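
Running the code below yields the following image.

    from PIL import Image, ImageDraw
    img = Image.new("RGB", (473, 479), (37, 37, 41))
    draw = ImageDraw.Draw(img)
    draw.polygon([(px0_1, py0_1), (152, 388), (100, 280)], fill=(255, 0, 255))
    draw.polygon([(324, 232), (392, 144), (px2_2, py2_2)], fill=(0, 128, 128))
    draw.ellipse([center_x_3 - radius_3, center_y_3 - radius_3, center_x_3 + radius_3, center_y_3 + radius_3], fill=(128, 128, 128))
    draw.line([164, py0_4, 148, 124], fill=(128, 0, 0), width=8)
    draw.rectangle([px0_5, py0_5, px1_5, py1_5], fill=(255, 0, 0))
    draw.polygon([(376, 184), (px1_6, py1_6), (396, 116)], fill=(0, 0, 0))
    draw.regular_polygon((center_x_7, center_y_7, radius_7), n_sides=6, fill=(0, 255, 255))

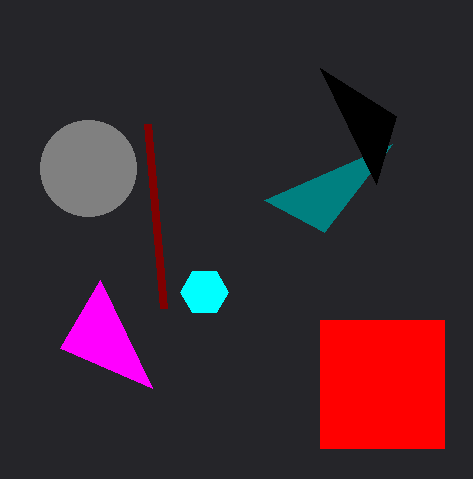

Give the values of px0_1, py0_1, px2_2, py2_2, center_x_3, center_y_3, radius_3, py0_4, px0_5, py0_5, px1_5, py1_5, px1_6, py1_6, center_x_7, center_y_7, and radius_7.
px0_1 = 60; py0_1 = 348; px2_2 = 264; py2_2 = 200; center_x_3 = 88; center_y_3 = 168; radius_3 = 48; py0_4 = 308; px0_5 = 320; py0_5 = 320; px1_5 = 444; py1_5 = 448; px1_6 = 320; py1_6 = 68; center_x_7 = 204; center_y_7 = 292; radius_7 = 24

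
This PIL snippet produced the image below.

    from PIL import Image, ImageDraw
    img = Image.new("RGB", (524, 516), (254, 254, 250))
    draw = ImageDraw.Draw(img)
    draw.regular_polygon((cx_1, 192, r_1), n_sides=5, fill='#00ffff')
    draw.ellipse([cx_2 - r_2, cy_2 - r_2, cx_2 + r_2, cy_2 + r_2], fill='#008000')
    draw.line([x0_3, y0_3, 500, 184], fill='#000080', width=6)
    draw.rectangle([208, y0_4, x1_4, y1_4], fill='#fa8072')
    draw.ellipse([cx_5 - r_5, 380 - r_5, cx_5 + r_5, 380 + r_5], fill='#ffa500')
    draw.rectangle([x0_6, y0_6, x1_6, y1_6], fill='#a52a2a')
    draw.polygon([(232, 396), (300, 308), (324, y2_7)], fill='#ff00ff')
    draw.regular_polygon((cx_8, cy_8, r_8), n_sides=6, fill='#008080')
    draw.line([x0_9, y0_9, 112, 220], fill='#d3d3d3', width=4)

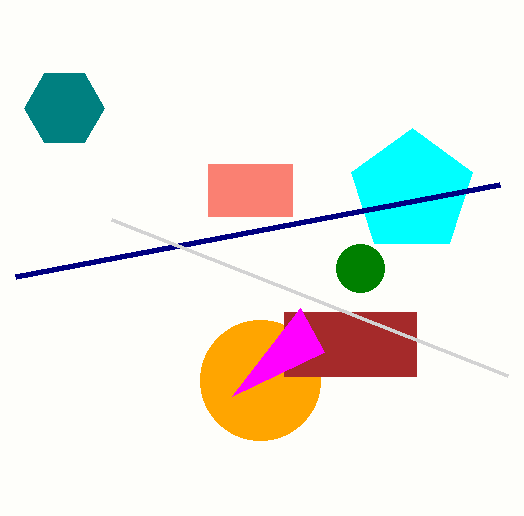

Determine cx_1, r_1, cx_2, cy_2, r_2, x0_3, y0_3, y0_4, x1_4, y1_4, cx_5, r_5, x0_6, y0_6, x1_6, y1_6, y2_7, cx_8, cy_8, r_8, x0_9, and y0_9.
cx_1 = 412; r_1 = 64; cx_2 = 360; cy_2 = 268; r_2 = 24; x0_3 = 16; y0_3 = 276; y0_4 = 164; x1_4 = 292; y1_4 = 216; cx_5 = 260; r_5 = 60; x0_6 = 284; y0_6 = 312; x1_6 = 416; y1_6 = 376; y2_7 = 352; cx_8 = 64; cy_8 = 108; r_8 = 40; x0_9 = 508; y0_9 = 376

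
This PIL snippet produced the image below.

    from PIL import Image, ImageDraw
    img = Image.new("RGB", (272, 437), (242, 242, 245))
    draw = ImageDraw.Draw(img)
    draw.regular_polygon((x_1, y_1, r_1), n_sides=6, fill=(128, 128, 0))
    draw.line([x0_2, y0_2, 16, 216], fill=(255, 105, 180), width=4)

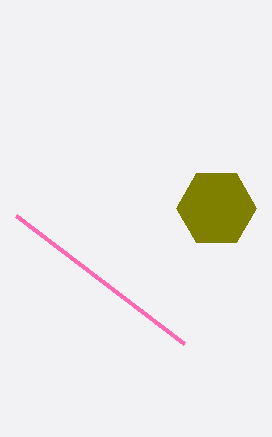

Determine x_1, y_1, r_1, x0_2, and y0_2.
x_1 = 216
y_1 = 208
r_1 = 40
x0_2 = 184
y0_2 = 344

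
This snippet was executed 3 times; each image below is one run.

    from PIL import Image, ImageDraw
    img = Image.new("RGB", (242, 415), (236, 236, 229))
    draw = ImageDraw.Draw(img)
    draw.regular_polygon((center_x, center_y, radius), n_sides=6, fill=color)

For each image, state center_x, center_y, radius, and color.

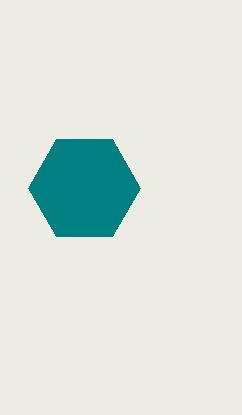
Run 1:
center_x = 84
center_y = 188
radius = 56
color = 'teal'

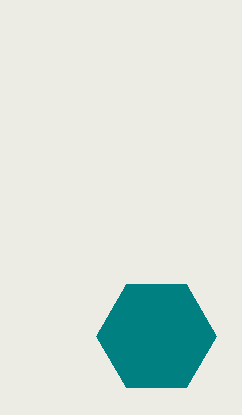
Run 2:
center_x = 156
center_y = 336
radius = 60
color = 'teal'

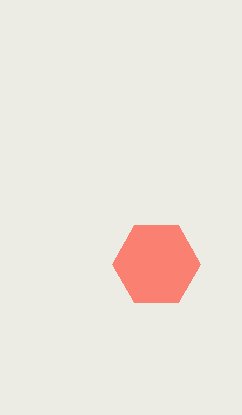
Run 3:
center_x = 156
center_y = 264
radius = 44
color = 'salmon'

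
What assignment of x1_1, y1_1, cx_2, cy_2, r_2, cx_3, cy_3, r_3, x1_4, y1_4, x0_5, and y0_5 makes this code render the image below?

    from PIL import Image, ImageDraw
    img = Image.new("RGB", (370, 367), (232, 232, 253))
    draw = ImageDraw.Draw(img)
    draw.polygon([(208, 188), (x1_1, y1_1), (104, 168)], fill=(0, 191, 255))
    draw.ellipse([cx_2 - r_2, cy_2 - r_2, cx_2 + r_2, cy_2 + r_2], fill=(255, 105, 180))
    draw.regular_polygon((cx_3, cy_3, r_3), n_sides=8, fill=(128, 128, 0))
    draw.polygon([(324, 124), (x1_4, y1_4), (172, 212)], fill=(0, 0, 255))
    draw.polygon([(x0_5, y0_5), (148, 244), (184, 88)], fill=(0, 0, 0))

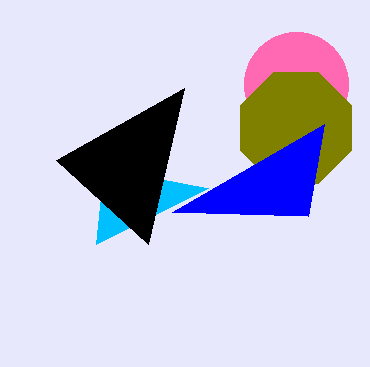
x1_1 = 96, y1_1 = 244, cx_2 = 296, cy_2 = 84, r_2 = 52, cx_3 = 296, cy_3 = 128, r_3 = 60, x1_4 = 308, y1_4 = 216, x0_5 = 56, y0_5 = 160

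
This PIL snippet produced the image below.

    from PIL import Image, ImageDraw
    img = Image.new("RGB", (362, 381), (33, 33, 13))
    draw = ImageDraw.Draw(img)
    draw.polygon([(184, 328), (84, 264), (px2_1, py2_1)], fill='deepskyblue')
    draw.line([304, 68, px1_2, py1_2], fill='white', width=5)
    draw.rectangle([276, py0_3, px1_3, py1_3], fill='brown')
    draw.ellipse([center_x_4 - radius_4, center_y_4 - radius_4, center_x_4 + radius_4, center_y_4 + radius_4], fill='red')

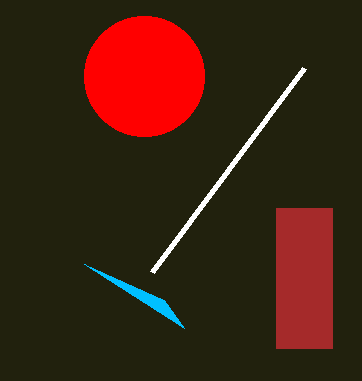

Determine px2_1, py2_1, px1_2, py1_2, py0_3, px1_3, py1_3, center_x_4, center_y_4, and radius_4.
px2_1 = 164; py2_1 = 300; px1_2 = 152; py1_2 = 272; py0_3 = 208; px1_3 = 332; py1_3 = 348; center_x_4 = 144; center_y_4 = 76; radius_4 = 60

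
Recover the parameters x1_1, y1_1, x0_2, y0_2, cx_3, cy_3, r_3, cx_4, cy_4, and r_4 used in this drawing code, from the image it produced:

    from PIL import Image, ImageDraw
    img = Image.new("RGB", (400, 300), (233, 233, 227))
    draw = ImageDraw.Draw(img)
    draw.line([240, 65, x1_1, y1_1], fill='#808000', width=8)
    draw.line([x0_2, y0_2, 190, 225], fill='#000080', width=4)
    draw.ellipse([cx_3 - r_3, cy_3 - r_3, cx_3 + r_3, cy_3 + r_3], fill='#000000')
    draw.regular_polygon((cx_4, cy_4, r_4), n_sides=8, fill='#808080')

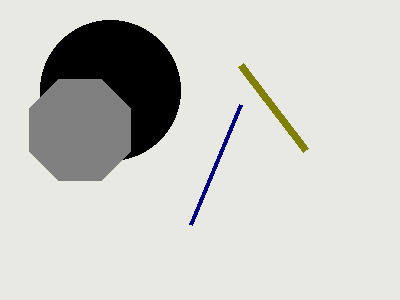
x1_1 = 305
y1_1 = 150
x0_2 = 240
y0_2 = 105
cx_3 = 110
cy_3 = 90
r_3 = 70
cx_4 = 80
cy_4 = 130
r_4 = 55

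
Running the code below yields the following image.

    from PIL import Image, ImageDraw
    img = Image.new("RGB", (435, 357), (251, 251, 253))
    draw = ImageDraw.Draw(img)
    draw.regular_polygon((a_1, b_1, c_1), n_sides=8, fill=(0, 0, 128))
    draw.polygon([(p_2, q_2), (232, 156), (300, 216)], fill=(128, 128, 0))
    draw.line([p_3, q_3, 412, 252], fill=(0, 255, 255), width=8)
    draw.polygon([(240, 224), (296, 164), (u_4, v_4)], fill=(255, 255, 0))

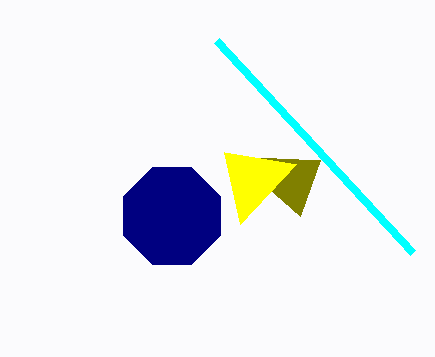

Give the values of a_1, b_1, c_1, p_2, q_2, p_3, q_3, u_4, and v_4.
a_1 = 172
b_1 = 216
c_1 = 52
p_2 = 320
q_2 = 160
p_3 = 216
q_3 = 40
u_4 = 224
v_4 = 152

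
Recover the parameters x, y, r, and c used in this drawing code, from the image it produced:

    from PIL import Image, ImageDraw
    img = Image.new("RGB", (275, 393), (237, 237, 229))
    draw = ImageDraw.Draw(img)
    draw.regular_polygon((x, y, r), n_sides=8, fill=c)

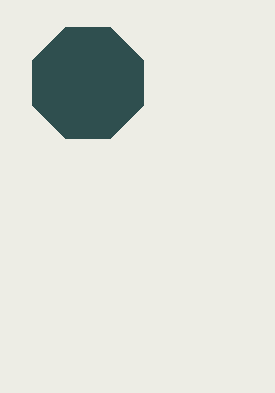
x = 88, y = 83, r = 60, c = 'darkslategray'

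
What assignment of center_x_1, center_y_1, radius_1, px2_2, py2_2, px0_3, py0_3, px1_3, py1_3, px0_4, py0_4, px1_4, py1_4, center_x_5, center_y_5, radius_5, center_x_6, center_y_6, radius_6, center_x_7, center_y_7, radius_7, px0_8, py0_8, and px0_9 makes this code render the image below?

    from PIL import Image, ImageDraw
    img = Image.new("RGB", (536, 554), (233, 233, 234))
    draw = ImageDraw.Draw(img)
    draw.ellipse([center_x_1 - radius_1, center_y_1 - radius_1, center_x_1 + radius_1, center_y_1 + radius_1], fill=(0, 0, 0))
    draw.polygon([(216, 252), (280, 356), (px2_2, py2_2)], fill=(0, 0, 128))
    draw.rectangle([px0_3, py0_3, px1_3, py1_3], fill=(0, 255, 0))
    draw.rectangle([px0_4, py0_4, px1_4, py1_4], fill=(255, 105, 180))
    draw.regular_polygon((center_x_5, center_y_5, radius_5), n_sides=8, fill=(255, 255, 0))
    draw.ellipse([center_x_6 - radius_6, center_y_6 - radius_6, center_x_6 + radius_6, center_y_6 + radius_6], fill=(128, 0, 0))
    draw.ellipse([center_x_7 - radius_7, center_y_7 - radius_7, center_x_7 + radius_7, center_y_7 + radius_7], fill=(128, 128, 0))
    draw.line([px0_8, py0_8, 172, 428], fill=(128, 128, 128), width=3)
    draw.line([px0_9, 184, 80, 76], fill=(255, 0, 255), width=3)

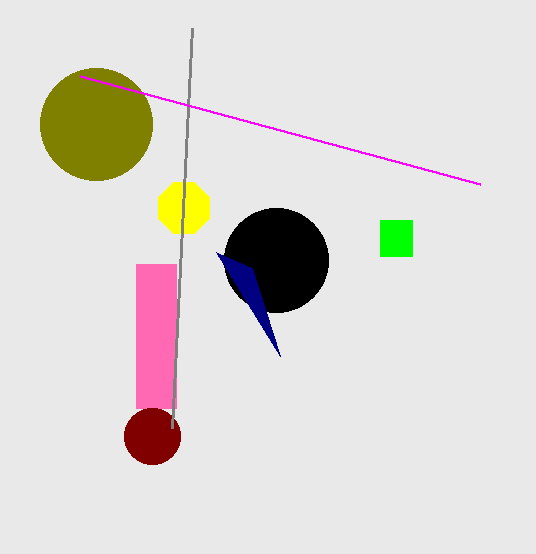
center_x_1 = 276
center_y_1 = 260
radius_1 = 52
px2_2 = 252
py2_2 = 268
px0_3 = 380
py0_3 = 220
px1_3 = 412
py1_3 = 256
px0_4 = 136
py0_4 = 264
px1_4 = 176
py1_4 = 408
center_x_5 = 184
center_y_5 = 208
radius_5 = 28
center_x_6 = 152
center_y_6 = 436
radius_6 = 28
center_x_7 = 96
center_y_7 = 124
radius_7 = 56
px0_8 = 192
py0_8 = 28
px0_9 = 480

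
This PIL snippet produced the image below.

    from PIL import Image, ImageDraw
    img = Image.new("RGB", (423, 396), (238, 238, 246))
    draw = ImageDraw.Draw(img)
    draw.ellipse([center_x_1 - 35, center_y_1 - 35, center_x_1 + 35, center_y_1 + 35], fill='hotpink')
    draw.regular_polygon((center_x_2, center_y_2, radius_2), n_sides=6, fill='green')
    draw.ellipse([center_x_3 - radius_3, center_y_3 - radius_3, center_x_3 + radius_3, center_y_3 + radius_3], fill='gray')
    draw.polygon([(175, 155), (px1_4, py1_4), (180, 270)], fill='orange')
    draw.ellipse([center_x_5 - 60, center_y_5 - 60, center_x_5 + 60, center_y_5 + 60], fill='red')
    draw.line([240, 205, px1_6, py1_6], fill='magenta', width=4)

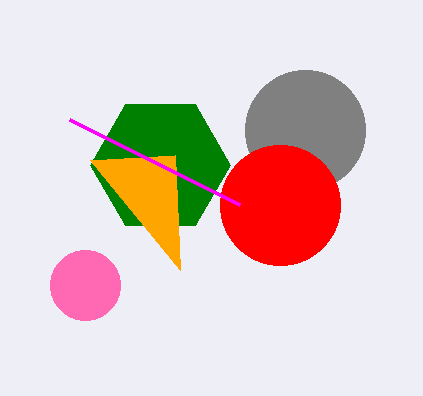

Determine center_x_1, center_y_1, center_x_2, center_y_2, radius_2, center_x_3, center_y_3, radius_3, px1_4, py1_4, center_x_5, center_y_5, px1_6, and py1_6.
center_x_1 = 85
center_y_1 = 285
center_x_2 = 160
center_y_2 = 165
radius_2 = 70
center_x_3 = 305
center_y_3 = 130
radius_3 = 60
px1_4 = 90
py1_4 = 160
center_x_5 = 280
center_y_5 = 205
px1_6 = 70
py1_6 = 120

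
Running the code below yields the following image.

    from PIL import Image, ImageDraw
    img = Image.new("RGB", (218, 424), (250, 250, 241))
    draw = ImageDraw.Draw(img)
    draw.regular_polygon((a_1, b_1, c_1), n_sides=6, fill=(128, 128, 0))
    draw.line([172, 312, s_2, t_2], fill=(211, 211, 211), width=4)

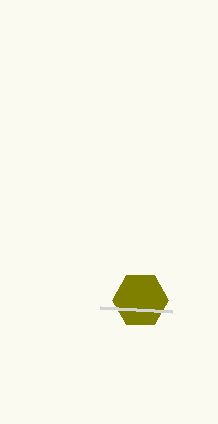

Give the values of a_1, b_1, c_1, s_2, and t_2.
a_1 = 140; b_1 = 300; c_1 = 28; s_2 = 100; t_2 = 308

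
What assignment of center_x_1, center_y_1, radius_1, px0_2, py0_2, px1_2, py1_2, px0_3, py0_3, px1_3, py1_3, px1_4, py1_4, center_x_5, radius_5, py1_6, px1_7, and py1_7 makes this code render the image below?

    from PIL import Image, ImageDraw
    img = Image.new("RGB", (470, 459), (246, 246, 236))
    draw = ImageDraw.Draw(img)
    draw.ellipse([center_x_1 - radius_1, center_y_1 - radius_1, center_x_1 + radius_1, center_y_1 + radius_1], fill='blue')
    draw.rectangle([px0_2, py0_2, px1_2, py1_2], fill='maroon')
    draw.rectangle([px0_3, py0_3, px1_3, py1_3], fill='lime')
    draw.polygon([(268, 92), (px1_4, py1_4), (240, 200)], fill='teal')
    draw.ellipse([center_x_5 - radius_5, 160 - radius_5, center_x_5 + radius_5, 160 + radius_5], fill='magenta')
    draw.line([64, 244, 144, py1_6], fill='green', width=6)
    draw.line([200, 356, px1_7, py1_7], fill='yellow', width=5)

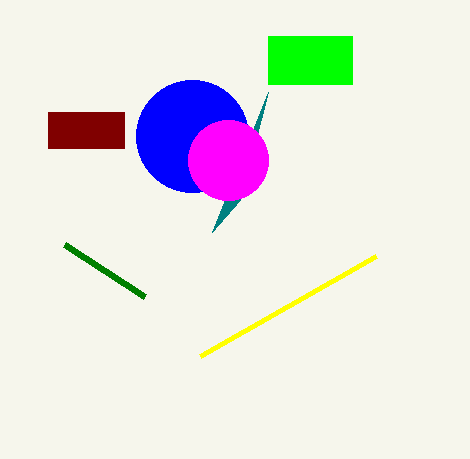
center_x_1 = 192; center_y_1 = 136; radius_1 = 56; px0_2 = 48; py0_2 = 112; px1_2 = 124; py1_2 = 148; px0_3 = 268; py0_3 = 36; px1_3 = 352; py1_3 = 84; px1_4 = 212; py1_4 = 232; center_x_5 = 228; radius_5 = 40; py1_6 = 296; px1_7 = 376; py1_7 = 256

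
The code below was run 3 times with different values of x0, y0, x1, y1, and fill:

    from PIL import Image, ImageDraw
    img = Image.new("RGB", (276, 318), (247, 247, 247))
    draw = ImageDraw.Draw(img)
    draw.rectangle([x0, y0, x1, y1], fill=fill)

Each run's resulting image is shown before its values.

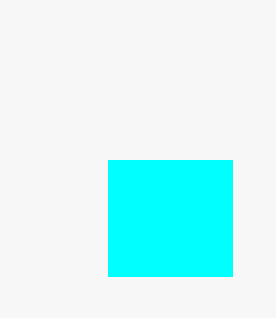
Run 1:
x0 = 108
y0 = 160
x1 = 232
y1 = 276
fill = 'cyan'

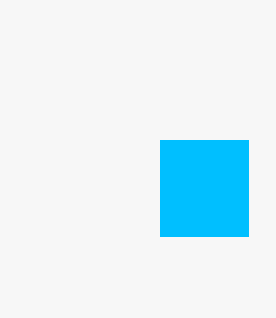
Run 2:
x0 = 160
y0 = 140
x1 = 248
y1 = 236
fill = 'deepskyblue'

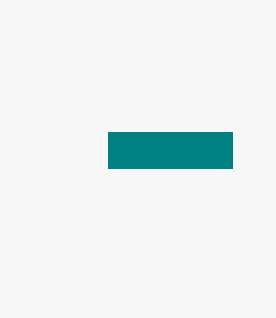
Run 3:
x0 = 108, y0 = 132, x1 = 232, y1 = 168, fill = 'teal'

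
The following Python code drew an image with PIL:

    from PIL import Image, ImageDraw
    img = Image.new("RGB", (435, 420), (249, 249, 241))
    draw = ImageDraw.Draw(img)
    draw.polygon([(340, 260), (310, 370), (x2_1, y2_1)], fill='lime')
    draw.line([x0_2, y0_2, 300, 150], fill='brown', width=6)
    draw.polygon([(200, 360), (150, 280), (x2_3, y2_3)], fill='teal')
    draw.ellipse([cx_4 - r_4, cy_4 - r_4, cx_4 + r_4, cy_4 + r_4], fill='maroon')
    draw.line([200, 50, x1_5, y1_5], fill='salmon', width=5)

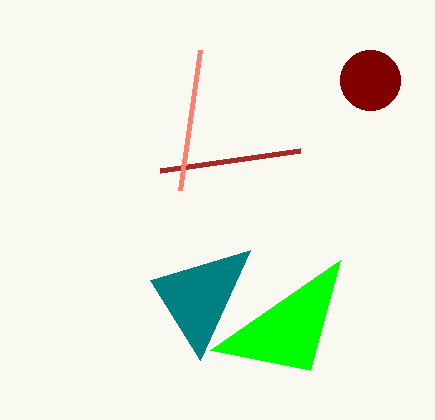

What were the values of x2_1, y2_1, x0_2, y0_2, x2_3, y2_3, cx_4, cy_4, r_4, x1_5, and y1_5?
x2_1 = 210; y2_1 = 350; x0_2 = 160; y0_2 = 170; x2_3 = 250; y2_3 = 250; cx_4 = 370; cy_4 = 80; r_4 = 30; x1_5 = 180; y1_5 = 190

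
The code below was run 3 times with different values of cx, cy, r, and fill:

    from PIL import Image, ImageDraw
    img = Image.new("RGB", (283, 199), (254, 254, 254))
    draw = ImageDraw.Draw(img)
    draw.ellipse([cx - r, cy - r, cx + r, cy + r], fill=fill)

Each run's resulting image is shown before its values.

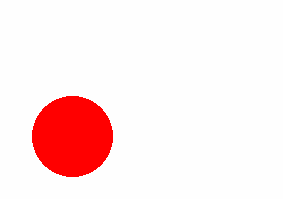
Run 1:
cx = 72, cy = 136, r = 40, fill = 'red'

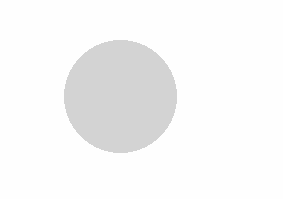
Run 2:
cx = 120; cy = 96; r = 56; fill = 'lightgray'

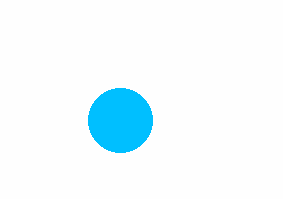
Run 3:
cx = 120
cy = 120
r = 32
fill = 'deepskyblue'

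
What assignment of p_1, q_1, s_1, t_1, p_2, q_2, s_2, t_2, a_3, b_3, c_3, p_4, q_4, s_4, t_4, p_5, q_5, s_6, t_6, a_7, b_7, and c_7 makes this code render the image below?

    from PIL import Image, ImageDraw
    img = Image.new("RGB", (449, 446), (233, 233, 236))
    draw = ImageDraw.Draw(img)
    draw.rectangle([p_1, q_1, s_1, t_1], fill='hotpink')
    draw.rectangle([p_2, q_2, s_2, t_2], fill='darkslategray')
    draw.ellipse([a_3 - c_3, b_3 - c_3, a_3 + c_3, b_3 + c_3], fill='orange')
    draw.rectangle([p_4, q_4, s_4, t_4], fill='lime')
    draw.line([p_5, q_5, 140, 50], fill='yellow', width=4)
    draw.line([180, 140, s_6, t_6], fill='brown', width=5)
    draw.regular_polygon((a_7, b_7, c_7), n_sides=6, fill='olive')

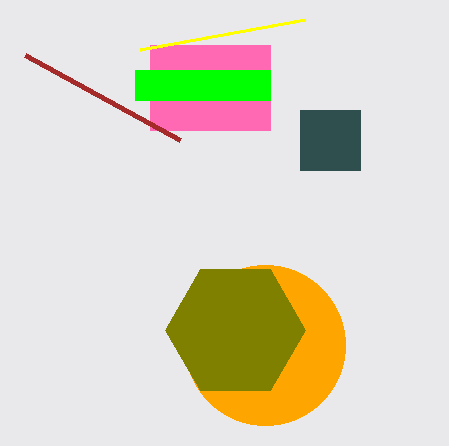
p_1 = 150
q_1 = 45
s_1 = 270
t_1 = 130
p_2 = 300
q_2 = 110
s_2 = 360
t_2 = 170
a_3 = 265
b_3 = 345
c_3 = 80
p_4 = 135
q_4 = 70
s_4 = 270
t_4 = 100
p_5 = 305
q_5 = 20
s_6 = 25
t_6 = 55
a_7 = 235
b_7 = 330
c_7 = 70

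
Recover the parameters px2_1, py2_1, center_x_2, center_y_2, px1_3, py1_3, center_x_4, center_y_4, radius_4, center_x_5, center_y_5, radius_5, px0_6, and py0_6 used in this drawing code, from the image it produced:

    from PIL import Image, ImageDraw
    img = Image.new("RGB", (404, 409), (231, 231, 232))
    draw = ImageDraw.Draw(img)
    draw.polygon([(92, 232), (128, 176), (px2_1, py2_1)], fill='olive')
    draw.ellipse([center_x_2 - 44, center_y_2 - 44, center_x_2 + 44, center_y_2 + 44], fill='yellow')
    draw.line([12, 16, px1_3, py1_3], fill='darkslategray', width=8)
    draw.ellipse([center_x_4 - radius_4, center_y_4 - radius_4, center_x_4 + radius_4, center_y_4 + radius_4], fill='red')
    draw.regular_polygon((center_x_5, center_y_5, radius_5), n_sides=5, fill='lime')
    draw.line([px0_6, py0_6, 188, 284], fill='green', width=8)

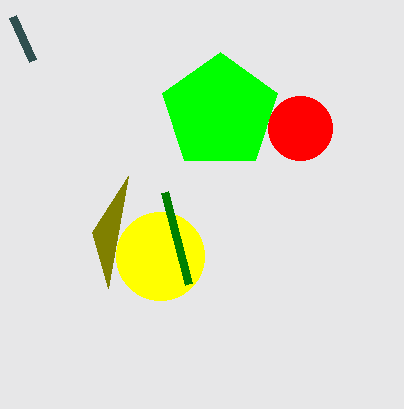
px2_1 = 108, py2_1 = 288, center_x_2 = 160, center_y_2 = 256, px1_3 = 32, py1_3 = 60, center_x_4 = 300, center_y_4 = 128, radius_4 = 32, center_x_5 = 220, center_y_5 = 112, radius_5 = 60, px0_6 = 164, py0_6 = 192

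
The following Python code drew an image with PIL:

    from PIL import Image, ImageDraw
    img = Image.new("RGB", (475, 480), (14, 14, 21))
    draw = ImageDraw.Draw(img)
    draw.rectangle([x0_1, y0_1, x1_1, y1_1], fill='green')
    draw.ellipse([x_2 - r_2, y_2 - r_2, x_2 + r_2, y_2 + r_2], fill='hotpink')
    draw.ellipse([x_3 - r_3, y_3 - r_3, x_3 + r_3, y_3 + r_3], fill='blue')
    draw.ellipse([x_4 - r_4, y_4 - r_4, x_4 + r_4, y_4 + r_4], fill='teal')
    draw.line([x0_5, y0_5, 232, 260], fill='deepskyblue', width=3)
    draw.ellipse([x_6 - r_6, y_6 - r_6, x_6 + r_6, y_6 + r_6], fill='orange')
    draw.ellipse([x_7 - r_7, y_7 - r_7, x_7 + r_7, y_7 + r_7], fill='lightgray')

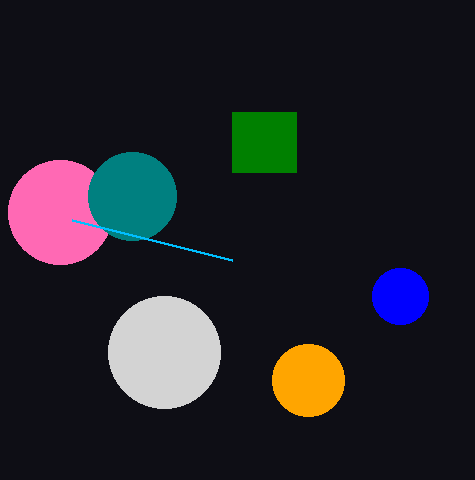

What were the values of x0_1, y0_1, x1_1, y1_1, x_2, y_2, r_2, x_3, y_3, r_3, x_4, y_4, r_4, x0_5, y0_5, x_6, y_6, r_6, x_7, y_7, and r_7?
x0_1 = 232, y0_1 = 112, x1_1 = 296, y1_1 = 172, x_2 = 60, y_2 = 212, r_2 = 52, x_3 = 400, y_3 = 296, r_3 = 28, x_4 = 132, y_4 = 196, r_4 = 44, x0_5 = 72, y0_5 = 220, x_6 = 308, y_6 = 380, r_6 = 36, x_7 = 164, y_7 = 352, r_7 = 56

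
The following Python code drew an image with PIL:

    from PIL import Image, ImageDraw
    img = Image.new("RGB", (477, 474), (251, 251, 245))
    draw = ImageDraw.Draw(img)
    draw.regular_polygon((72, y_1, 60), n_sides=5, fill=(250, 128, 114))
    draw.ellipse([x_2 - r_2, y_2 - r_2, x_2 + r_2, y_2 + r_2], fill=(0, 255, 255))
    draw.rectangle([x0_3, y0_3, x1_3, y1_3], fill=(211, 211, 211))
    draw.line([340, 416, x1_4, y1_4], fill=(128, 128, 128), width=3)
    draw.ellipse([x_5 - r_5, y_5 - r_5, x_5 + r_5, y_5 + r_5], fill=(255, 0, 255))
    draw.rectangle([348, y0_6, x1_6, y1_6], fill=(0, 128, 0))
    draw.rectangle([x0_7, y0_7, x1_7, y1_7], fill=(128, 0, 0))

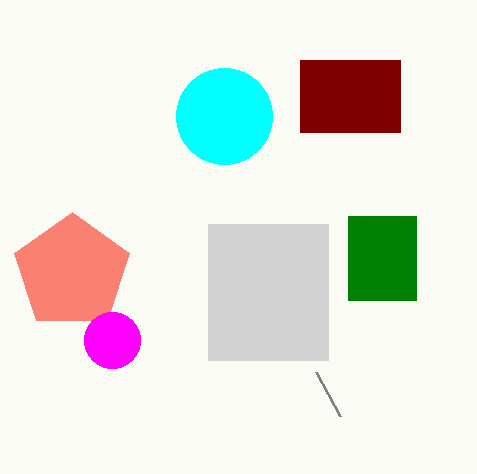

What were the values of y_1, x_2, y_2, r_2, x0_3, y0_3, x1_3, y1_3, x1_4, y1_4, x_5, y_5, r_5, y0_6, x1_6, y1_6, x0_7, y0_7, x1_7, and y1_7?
y_1 = 272; x_2 = 224; y_2 = 116; r_2 = 48; x0_3 = 208; y0_3 = 224; x1_3 = 328; y1_3 = 360; x1_4 = 316; y1_4 = 372; x_5 = 112; y_5 = 340; r_5 = 28; y0_6 = 216; x1_6 = 416; y1_6 = 300; x0_7 = 300; y0_7 = 60; x1_7 = 400; y1_7 = 132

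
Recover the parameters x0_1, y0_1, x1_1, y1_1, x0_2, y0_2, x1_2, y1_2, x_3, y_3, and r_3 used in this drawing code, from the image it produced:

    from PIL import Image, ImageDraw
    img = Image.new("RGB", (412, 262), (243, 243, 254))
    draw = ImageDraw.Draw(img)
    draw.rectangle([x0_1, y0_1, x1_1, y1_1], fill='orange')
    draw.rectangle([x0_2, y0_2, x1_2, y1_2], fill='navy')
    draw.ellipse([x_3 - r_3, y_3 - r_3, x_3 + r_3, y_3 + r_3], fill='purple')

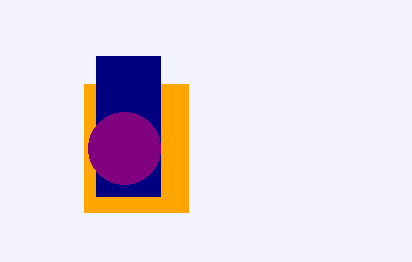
x0_1 = 84, y0_1 = 84, x1_1 = 188, y1_1 = 212, x0_2 = 96, y0_2 = 56, x1_2 = 160, y1_2 = 196, x_3 = 124, y_3 = 148, r_3 = 36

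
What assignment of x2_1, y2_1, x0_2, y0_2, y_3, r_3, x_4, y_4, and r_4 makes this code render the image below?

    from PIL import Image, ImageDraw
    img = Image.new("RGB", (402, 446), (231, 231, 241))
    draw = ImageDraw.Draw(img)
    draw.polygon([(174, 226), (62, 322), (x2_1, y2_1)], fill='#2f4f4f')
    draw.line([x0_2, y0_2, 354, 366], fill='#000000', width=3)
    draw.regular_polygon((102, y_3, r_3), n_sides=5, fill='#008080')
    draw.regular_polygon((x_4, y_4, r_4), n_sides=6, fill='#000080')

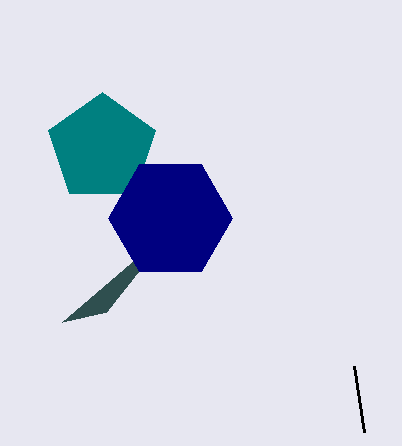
x2_1 = 106, y2_1 = 312, x0_2 = 364, y0_2 = 432, y_3 = 148, r_3 = 56, x_4 = 170, y_4 = 218, r_4 = 62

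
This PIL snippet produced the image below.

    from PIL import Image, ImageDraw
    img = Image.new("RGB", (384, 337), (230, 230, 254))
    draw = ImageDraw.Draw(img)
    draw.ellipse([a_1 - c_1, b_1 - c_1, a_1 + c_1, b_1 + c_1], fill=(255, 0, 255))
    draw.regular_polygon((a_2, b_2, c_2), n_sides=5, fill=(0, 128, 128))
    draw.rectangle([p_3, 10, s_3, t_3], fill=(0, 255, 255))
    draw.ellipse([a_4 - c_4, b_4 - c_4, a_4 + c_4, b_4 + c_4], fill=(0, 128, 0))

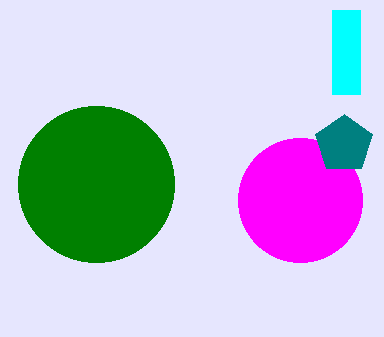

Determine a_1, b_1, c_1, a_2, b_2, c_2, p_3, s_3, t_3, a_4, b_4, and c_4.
a_1 = 300
b_1 = 200
c_1 = 62
a_2 = 344
b_2 = 144
c_2 = 30
p_3 = 332
s_3 = 360
t_3 = 94
a_4 = 96
b_4 = 184
c_4 = 78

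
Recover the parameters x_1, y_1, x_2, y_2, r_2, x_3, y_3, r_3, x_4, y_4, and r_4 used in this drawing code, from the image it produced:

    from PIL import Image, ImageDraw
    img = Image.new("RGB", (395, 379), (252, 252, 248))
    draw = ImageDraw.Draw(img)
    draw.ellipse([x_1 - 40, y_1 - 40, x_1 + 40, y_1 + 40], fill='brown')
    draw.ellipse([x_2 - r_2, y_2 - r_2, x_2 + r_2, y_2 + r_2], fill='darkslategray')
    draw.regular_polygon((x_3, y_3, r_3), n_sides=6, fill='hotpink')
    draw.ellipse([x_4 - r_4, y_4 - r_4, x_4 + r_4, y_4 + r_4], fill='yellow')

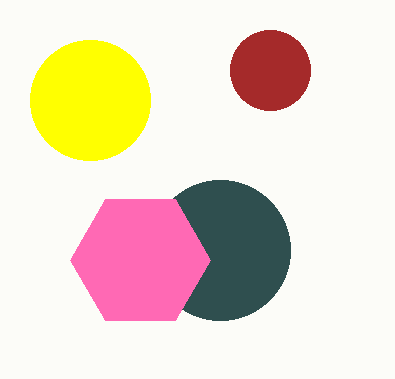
x_1 = 270, y_1 = 70, x_2 = 220, y_2 = 250, r_2 = 70, x_3 = 140, y_3 = 260, r_3 = 70, x_4 = 90, y_4 = 100, r_4 = 60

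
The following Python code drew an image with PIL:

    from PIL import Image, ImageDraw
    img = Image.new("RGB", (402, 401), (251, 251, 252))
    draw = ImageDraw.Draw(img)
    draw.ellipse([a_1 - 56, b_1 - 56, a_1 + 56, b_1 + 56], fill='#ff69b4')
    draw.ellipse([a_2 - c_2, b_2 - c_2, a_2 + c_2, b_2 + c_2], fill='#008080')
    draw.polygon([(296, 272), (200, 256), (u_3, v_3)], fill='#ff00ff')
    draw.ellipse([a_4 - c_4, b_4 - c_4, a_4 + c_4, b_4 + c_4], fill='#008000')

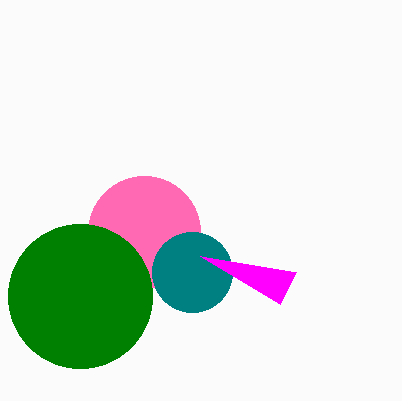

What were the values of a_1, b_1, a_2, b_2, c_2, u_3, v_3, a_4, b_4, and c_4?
a_1 = 144; b_1 = 232; a_2 = 192; b_2 = 272; c_2 = 40; u_3 = 280; v_3 = 304; a_4 = 80; b_4 = 296; c_4 = 72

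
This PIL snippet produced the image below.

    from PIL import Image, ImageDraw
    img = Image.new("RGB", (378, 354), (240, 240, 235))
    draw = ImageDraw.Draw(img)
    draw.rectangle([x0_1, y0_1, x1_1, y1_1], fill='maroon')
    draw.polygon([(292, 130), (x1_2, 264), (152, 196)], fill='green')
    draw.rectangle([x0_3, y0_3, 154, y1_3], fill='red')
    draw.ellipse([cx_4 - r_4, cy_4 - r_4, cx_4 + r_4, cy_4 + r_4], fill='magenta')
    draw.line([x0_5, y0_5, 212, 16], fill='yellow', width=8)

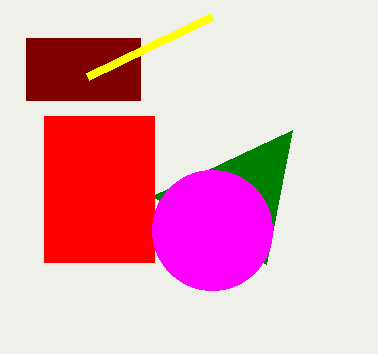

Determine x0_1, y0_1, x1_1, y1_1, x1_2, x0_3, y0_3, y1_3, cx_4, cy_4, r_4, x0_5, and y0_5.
x0_1 = 26
y0_1 = 38
x1_1 = 140
y1_1 = 100
x1_2 = 266
x0_3 = 44
y0_3 = 116
y1_3 = 262
cx_4 = 212
cy_4 = 230
r_4 = 60
x0_5 = 88
y0_5 = 76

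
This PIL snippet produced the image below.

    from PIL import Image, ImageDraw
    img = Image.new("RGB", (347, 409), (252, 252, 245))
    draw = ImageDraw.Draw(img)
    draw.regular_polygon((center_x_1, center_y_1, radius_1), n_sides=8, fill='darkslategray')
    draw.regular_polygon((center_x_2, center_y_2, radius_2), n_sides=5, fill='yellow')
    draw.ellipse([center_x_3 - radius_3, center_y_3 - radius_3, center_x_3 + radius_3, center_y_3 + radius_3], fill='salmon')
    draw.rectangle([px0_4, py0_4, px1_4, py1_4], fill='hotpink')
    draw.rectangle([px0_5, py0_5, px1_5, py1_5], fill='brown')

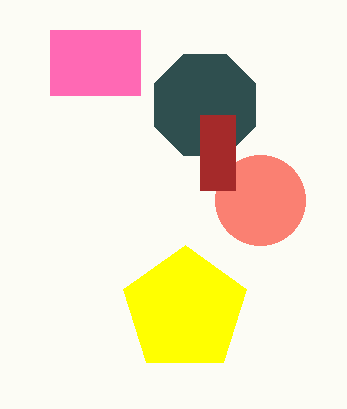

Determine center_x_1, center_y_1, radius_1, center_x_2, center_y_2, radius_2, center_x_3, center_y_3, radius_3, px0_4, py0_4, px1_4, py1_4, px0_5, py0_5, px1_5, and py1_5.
center_x_1 = 205; center_y_1 = 105; radius_1 = 55; center_x_2 = 185; center_y_2 = 310; radius_2 = 65; center_x_3 = 260; center_y_3 = 200; radius_3 = 45; px0_4 = 50; py0_4 = 30; px1_4 = 140; py1_4 = 95; px0_5 = 200; py0_5 = 115; px1_5 = 235; py1_5 = 190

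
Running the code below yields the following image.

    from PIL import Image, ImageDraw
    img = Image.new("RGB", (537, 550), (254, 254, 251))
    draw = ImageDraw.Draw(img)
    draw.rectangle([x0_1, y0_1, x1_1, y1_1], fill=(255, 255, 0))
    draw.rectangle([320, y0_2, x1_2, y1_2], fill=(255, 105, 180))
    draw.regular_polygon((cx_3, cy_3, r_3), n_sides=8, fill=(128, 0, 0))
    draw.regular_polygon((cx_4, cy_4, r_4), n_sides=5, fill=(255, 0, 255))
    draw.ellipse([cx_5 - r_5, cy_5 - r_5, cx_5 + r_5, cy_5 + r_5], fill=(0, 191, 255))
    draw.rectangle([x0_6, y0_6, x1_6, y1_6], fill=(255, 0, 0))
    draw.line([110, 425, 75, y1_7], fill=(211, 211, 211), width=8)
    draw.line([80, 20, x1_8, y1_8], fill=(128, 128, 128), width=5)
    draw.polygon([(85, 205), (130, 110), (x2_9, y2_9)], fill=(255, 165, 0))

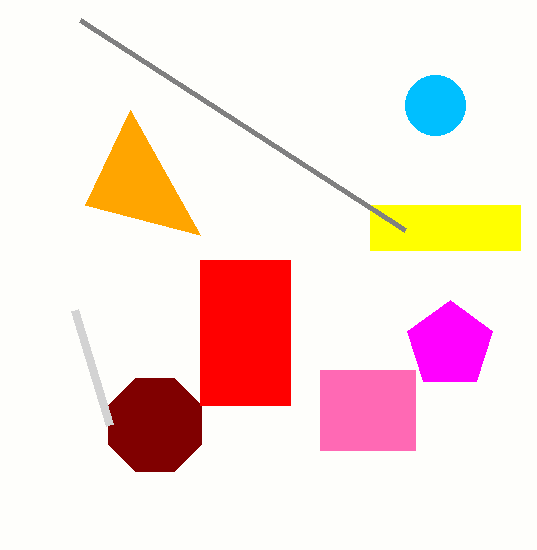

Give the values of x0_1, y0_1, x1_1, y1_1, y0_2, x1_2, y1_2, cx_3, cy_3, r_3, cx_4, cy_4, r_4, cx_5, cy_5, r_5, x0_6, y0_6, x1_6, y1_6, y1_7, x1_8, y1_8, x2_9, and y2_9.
x0_1 = 370; y0_1 = 205; x1_1 = 520; y1_1 = 250; y0_2 = 370; x1_2 = 415; y1_2 = 450; cx_3 = 155; cy_3 = 425; r_3 = 50; cx_4 = 450; cy_4 = 345; r_4 = 45; cx_5 = 435; cy_5 = 105; r_5 = 30; x0_6 = 200; y0_6 = 260; x1_6 = 290; y1_6 = 405; y1_7 = 310; x1_8 = 405; y1_8 = 230; x2_9 = 200; y2_9 = 235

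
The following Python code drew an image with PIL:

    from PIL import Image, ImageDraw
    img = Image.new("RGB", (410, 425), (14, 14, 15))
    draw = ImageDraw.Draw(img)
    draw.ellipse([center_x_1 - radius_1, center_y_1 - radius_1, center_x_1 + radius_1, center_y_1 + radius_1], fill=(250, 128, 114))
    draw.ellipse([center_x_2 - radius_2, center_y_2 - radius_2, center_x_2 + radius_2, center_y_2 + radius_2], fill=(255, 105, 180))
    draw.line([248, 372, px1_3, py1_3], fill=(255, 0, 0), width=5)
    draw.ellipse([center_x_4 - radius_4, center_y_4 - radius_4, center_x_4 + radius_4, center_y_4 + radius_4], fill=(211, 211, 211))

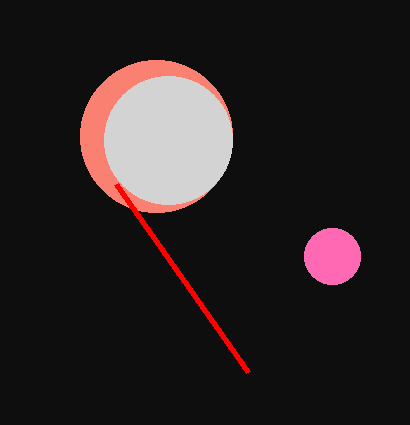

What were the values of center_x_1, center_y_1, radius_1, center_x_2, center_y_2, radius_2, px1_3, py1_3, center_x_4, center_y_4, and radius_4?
center_x_1 = 156; center_y_1 = 136; radius_1 = 76; center_x_2 = 332; center_y_2 = 256; radius_2 = 28; px1_3 = 116; py1_3 = 184; center_x_4 = 168; center_y_4 = 140; radius_4 = 64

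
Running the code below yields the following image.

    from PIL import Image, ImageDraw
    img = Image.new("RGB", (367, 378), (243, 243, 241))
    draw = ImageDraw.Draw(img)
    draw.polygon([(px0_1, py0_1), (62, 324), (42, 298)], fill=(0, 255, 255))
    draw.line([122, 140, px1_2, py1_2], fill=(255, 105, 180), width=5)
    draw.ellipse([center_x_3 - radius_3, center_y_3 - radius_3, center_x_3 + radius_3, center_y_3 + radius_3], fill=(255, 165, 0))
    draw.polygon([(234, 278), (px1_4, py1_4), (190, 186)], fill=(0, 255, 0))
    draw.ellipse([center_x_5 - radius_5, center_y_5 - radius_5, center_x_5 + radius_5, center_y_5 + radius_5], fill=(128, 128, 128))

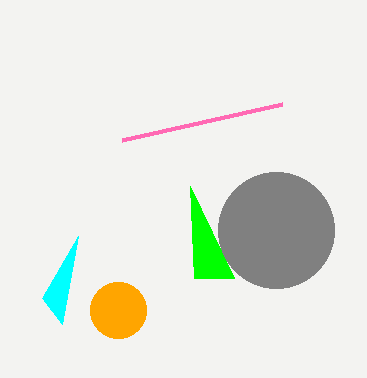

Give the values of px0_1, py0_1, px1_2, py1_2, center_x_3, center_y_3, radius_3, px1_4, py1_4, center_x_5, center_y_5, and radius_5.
px0_1 = 78
py0_1 = 236
px1_2 = 282
py1_2 = 104
center_x_3 = 118
center_y_3 = 310
radius_3 = 28
px1_4 = 194
py1_4 = 278
center_x_5 = 276
center_y_5 = 230
radius_5 = 58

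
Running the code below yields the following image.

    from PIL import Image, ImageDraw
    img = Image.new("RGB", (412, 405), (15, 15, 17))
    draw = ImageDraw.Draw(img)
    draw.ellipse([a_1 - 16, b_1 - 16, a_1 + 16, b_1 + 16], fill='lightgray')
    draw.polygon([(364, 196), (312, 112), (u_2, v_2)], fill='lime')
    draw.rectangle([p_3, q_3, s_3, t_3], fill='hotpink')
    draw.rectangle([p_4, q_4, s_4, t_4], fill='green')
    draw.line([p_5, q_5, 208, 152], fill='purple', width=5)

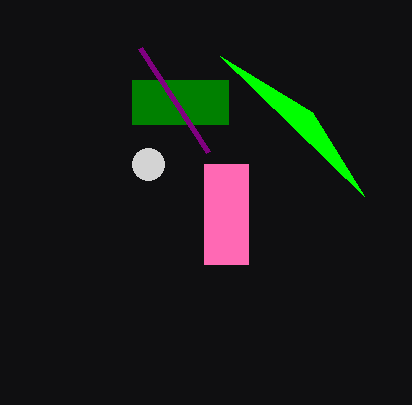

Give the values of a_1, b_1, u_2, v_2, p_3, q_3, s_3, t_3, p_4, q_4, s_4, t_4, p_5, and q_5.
a_1 = 148, b_1 = 164, u_2 = 220, v_2 = 56, p_3 = 204, q_3 = 164, s_3 = 248, t_3 = 264, p_4 = 132, q_4 = 80, s_4 = 228, t_4 = 124, p_5 = 140, q_5 = 48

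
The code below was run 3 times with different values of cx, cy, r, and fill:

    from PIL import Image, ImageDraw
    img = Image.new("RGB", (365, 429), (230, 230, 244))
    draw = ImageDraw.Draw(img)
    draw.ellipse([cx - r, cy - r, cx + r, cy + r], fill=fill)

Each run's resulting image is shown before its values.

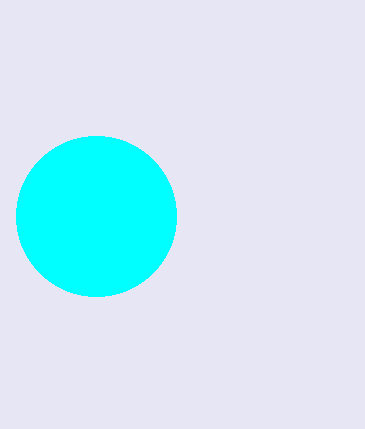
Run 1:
cx = 96; cy = 216; r = 80; fill = 'cyan'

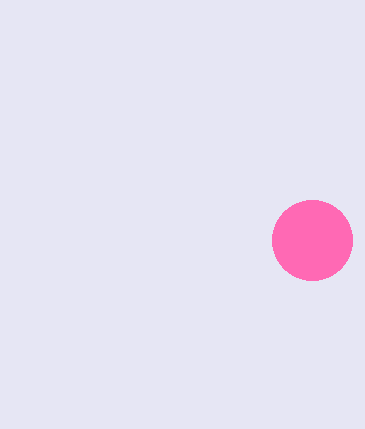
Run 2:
cx = 312
cy = 240
r = 40
fill = 'hotpink'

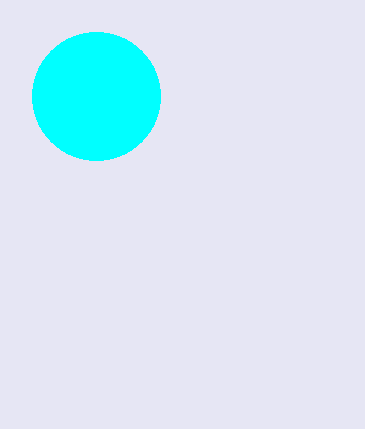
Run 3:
cx = 96; cy = 96; r = 64; fill = 'cyan'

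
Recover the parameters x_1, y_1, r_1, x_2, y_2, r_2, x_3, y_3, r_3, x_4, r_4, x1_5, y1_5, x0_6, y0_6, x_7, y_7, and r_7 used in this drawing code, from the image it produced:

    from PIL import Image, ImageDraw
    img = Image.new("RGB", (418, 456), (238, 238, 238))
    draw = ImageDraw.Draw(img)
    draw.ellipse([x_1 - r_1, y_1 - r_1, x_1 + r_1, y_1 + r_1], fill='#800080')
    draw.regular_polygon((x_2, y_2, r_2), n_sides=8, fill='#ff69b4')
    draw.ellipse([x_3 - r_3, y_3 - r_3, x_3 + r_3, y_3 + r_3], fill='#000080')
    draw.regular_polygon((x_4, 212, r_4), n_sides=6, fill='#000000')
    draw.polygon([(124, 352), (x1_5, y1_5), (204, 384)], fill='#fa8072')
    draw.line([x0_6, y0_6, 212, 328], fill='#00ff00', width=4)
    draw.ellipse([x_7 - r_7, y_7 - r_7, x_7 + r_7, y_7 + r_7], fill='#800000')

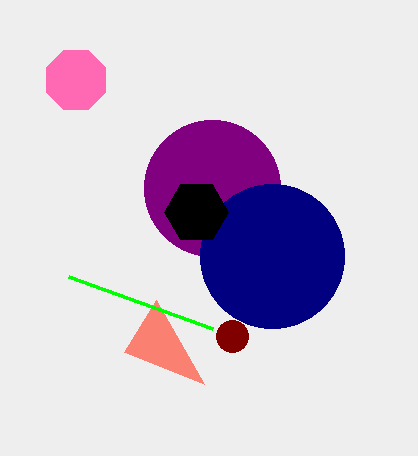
x_1 = 212
y_1 = 188
r_1 = 68
x_2 = 76
y_2 = 80
r_2 = 32
x_3 = 272
y_3 = 256
r_3 = 72
x_4 = 196
r_4 = 32
x1_5 = 156
y1_5 = 300
x0_6 = 68
y0_6 = 276
x_7 = 232
y_7 = 336
r_7 = 16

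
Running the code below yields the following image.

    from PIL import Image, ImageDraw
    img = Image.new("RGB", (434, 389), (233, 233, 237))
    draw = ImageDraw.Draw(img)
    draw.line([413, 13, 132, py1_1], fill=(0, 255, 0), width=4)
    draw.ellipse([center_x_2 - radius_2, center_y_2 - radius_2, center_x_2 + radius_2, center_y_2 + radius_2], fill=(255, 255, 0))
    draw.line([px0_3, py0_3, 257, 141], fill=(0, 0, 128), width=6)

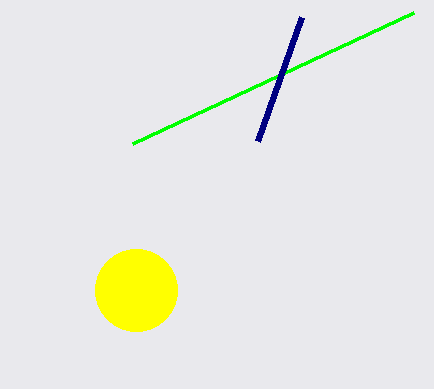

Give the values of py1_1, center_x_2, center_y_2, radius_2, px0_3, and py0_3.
py1_1 = 144, center_x_2 = 136, center_y_2 = 290, radius_2 = 41, px0_3 = 301, py0_3 = 17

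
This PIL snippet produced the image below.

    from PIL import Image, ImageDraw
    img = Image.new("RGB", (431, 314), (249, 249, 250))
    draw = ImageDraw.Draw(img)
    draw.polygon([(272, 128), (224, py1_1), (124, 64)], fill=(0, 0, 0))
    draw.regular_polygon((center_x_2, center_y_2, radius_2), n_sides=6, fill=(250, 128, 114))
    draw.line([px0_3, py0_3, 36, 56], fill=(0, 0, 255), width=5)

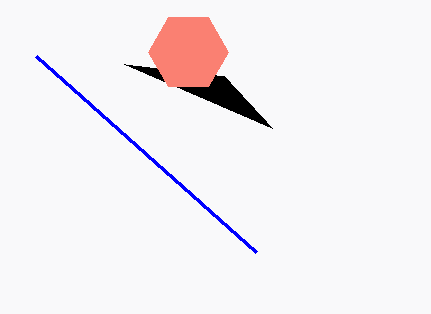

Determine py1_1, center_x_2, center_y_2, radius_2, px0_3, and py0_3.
py1_1 = 76; center_x_2 = 188; center_y_2 = 52; radius_2 = 40; px0_3 = 256; py0_3 = 252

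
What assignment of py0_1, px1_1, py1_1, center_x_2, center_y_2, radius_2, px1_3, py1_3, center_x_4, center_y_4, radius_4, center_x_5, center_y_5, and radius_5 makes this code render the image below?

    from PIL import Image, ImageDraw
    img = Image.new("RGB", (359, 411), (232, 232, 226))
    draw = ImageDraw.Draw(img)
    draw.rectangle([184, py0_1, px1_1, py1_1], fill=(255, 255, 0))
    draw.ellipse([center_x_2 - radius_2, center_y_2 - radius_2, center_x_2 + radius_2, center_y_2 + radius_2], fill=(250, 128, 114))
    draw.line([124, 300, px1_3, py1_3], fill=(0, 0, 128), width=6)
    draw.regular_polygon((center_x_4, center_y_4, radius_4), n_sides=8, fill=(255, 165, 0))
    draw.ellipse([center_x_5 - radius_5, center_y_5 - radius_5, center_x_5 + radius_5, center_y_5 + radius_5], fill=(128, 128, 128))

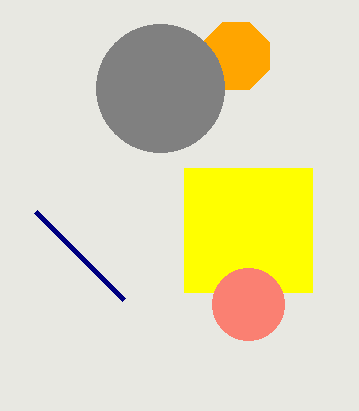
py0_1 = 168; px1_1 = 312; py1_1 = 292; center_x_2 = 248; center_y_2 = 304; radius_2 = 36; px1_3 = 36; py1_3 = 212; center_x_4 = 236; center_y_4 = 56; radius_4 = 36; center_x_5 = 160; center_y_5 = 88; radius_5 = 64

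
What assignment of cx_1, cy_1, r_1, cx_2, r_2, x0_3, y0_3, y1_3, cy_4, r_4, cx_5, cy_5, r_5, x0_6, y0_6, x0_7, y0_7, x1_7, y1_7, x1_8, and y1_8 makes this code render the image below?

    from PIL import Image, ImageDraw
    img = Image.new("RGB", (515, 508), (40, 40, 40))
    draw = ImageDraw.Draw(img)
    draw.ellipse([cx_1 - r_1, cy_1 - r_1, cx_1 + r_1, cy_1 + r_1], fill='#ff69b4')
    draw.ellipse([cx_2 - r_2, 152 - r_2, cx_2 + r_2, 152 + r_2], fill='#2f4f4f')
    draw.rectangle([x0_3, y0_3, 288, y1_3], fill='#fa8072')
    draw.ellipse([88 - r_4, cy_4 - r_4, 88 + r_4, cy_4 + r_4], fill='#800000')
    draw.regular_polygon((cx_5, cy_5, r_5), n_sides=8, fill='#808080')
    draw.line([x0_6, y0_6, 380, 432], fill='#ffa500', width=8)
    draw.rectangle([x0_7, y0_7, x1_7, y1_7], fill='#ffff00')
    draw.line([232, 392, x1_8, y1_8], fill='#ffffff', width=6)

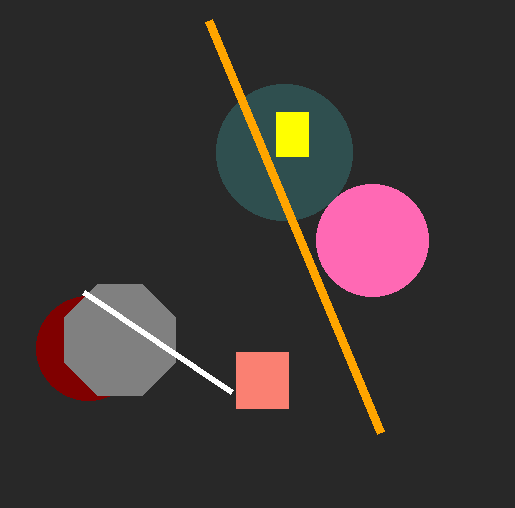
cx_1 = 372, cy_1 = 240, r_1 = 56, cx_2 = 284, r_2 = 68, x0_3 = 236, y0_3 = 352, y1_3 = 408, cy_4 = 348, r_4 = 52, cx_5 = 120, cy_5 = 340, r_5 = 60, x0_6 = 208, y0_6 = 20, x0_7 = 276, y0_7 = 112, x1_7 = 308, y1_7 = 156, x1_8 = 84, y1_8 = 292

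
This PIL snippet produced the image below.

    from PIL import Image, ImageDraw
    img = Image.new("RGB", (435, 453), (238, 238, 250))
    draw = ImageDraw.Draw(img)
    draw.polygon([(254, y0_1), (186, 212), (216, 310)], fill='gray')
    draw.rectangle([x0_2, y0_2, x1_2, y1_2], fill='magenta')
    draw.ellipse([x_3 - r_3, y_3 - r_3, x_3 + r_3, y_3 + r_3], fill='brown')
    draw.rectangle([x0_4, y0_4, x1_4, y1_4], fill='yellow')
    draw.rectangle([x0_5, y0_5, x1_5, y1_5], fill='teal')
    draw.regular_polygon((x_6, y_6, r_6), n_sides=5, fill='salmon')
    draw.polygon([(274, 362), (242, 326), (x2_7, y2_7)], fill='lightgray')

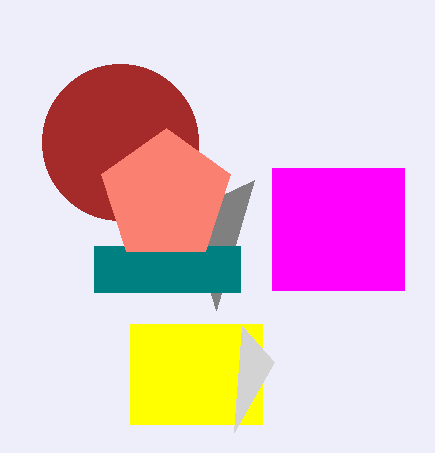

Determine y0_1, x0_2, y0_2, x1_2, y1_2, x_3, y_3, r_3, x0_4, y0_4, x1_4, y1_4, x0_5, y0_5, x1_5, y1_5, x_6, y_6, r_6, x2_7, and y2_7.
y0_1 = 180
x0_2 = 272
y0_2 = 168
x1_2 = 404
y1_2 = 290
x_3 = 120
y_3 = 142
r_3 = 78
x0_4 = 130
y0_4 = 324
x1_4 = 262
y1_4 = 424
x0_5 = 94
y0_5 = 246
x1_5 = 240
y1_5 = 292
x_6 = 166
y_6 = 196
r_6 = 68
x2_7 = 234
y2_7 = 432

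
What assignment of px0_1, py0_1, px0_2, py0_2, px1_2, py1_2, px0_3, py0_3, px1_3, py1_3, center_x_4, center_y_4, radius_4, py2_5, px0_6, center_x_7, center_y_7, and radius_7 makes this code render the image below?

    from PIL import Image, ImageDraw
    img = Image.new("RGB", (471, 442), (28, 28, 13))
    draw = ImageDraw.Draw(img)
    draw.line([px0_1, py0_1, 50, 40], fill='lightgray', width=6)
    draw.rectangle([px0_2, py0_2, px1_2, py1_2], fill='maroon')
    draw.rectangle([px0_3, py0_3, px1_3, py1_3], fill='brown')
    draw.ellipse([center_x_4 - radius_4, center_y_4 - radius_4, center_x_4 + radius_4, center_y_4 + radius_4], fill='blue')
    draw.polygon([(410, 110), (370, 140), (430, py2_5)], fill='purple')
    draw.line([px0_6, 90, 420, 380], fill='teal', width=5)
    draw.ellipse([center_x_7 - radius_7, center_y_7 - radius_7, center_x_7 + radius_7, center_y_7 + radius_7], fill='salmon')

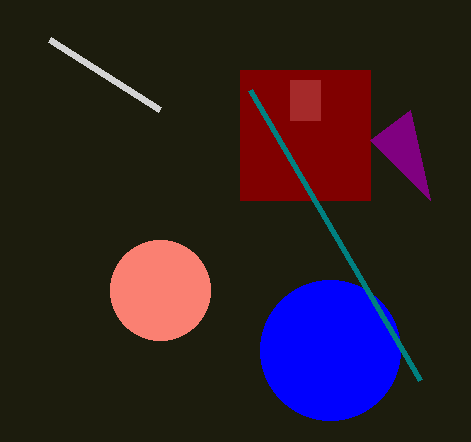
px0_1 = 160; py0_1 = 110; px0_2 = 240; py0_2 = 70; px1_2 = 370; py1_2 = 200; px0_3 = 290; py0_3 = 80; px1_3 = 320; py1_3 = 120; center_x_4 = 330; center_y_4 = 350; radius_4 = 70; py2_5 = 200; px0_6 = 250; center_x_7 = 160; center_y_7 = 290; radius_7 = 50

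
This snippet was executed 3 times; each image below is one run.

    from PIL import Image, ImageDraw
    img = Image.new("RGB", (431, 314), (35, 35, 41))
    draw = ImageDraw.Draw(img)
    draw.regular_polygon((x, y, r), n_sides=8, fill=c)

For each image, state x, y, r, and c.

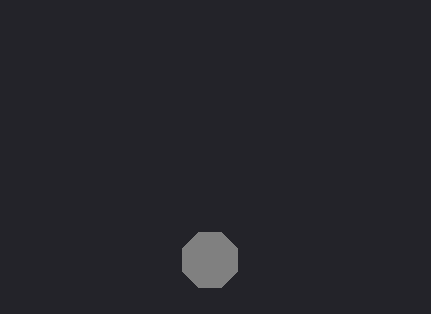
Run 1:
x = 210
y = 260
r = 30
c = 'gray'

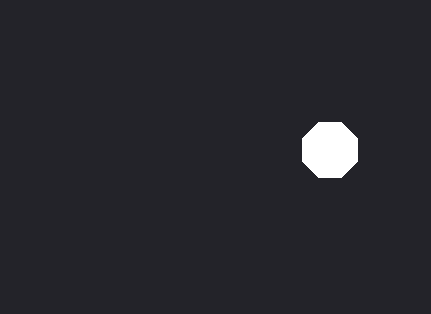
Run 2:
x = 330
y = 150
r = 30
c = 'white'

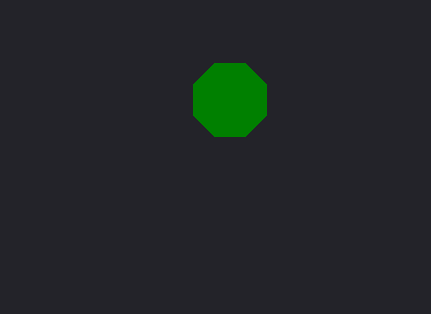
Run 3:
x = 230; y = 100; r = 40; c = 'green'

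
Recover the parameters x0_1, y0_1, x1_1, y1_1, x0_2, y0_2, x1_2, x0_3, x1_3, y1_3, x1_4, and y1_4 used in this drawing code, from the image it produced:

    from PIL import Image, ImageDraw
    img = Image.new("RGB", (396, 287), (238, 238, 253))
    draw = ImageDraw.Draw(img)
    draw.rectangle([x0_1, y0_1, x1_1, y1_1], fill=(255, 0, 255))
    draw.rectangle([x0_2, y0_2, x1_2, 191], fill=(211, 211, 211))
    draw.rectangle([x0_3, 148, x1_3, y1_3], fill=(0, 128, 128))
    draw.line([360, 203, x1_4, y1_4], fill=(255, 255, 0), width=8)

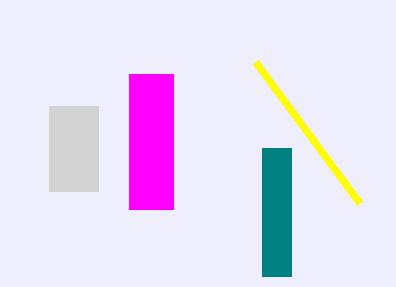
x0_1 = 129; y0_1 = 74; x1_1 = 173; y1_1 = 209; x0_2 = 49; y0_2 = 106; x1_2 = 98; x0_3 = 262; x1_3 = 291; y1_3 = 276; x1_4 = 256; y1_4 = 62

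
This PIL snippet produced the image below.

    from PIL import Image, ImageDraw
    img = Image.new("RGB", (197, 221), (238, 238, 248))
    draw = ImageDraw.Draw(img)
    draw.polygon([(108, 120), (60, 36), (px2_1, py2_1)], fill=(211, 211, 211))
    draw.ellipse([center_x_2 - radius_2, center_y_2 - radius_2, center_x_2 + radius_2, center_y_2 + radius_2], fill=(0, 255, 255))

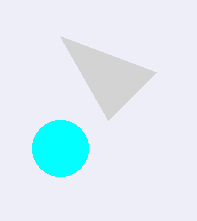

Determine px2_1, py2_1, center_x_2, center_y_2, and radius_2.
px2_1 = 156
py2_1 = 72
center_x_2 = 60
center_y_2 = 148
radius_2 = 28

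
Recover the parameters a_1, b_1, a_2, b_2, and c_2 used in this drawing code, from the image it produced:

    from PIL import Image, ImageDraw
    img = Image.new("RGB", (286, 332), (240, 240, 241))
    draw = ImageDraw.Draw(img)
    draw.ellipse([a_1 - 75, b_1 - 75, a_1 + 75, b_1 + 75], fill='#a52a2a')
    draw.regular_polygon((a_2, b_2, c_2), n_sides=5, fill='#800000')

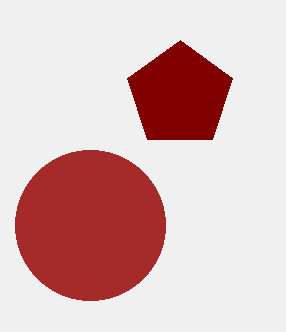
a_1 = 90
b_1 = 225
a_2 = 180
b_2 = 95
c_2 = 55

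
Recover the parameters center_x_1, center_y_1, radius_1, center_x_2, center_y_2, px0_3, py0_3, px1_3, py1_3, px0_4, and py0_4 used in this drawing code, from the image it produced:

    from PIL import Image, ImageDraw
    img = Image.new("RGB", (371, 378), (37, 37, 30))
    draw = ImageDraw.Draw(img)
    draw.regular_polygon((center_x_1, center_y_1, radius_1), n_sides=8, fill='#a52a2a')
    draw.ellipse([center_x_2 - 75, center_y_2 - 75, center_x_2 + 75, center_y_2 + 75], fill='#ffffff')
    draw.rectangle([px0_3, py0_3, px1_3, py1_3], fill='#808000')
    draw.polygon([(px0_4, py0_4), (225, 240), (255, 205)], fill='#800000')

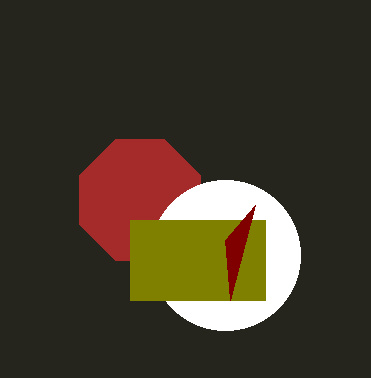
center_x_1 = 140
center_y_1 = 200
radius_1 = 65
center_x_2 = 225
center_y_2 = 255
px0_3 = 130
py0_3 = 220
px1_3 = 265
py1_3 = 300
px0_4 = 230
py0_4 = 300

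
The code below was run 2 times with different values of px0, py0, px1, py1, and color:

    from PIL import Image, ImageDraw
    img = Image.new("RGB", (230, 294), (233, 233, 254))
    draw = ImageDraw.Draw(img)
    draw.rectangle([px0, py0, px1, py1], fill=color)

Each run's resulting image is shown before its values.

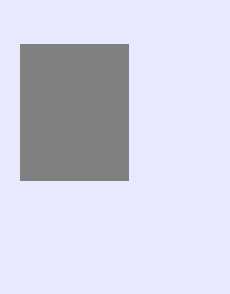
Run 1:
px0 = 20
py0 = 44
px1 = 128
py1 = 180
color = 'gray'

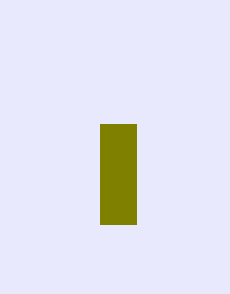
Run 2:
px0 = 100, py0 = 124, px1 = 136, py1 = 224, color = 'olive'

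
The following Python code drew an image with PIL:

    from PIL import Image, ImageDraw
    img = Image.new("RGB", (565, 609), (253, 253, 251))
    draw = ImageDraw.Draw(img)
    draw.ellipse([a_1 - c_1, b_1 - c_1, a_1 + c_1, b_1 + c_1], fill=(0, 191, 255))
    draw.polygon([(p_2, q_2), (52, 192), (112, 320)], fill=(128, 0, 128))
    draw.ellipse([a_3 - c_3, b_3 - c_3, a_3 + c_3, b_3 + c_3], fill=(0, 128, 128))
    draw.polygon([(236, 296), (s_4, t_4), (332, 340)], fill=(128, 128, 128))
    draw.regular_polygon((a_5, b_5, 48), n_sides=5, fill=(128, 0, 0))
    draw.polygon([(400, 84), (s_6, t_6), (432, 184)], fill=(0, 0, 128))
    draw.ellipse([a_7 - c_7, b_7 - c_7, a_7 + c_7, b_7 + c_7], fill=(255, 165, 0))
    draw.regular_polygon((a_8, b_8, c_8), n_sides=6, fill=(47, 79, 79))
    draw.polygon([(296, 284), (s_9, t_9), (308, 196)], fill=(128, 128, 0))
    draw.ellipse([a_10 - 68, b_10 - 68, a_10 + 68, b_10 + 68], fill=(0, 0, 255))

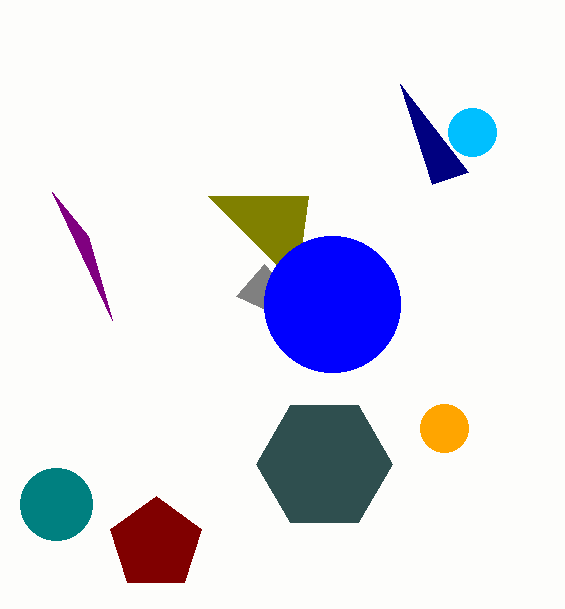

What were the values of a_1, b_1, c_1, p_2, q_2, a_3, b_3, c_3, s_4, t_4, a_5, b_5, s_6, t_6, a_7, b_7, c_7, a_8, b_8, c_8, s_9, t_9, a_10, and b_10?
a_1 = 472, b_1 = 132, c_1 = 24, p_2 = 88, q_2 = 236, a_3 = 56, b_3 = 504, c_3 = 36, s_4 = 264, t_4 = 264, a_5 = 156, b_5 = 544, s_6 = 468, t_6 = 172, a_7 = 444, b_7 = 428, c_7 = 24, a_8 = 324, b_8 = 464, c_8 = 68, s_9 = 208, t_9 = 196, a_10 = 332, b_10 = 304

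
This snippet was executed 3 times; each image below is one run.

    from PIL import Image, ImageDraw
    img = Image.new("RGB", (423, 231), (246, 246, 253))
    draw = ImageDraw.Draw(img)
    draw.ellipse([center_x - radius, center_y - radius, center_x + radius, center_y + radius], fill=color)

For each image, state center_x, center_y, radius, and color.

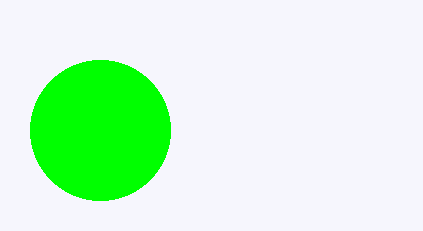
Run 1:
center_x = 100; center_y = 130; radius = 70; color = 'lime'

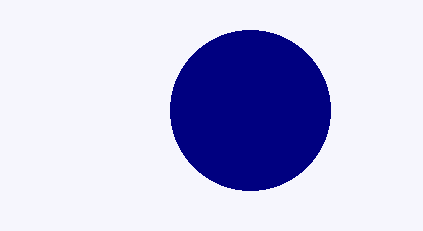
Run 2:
center_x = 250
center_y = 110
radius = 80
color = 'navy'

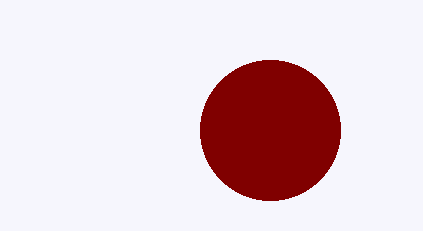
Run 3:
center_x = 270, center_y = 130, radius = 70, color = 'maroon'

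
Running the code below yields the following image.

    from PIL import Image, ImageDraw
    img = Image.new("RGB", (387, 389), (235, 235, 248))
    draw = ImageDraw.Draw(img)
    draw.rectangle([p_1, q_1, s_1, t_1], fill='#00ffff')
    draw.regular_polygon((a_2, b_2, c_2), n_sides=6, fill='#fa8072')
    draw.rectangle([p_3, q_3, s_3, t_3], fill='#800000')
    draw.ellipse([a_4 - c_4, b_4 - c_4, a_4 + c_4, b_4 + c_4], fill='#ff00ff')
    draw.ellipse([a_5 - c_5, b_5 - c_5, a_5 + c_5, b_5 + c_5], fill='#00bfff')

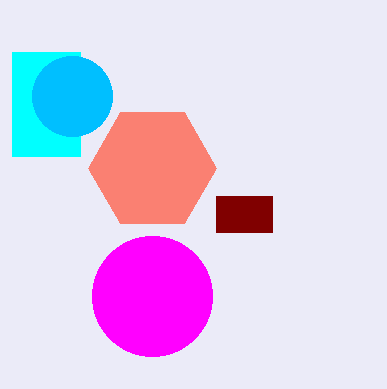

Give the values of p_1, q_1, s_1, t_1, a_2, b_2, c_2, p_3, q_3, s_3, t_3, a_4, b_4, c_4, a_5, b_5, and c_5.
p_1 = 12; q_1 = 52; s_1 = 80; t_1 = 156; a_2 = 152; b_2 = 168; c_2 = 64; p_3 = 216; q_3 = 196; s_3 = 272; t_3 = 232; a_4 = 152; b_4 = 296; c_4 = 60; a_5 = 72; b_5 = 96; c_5 = 40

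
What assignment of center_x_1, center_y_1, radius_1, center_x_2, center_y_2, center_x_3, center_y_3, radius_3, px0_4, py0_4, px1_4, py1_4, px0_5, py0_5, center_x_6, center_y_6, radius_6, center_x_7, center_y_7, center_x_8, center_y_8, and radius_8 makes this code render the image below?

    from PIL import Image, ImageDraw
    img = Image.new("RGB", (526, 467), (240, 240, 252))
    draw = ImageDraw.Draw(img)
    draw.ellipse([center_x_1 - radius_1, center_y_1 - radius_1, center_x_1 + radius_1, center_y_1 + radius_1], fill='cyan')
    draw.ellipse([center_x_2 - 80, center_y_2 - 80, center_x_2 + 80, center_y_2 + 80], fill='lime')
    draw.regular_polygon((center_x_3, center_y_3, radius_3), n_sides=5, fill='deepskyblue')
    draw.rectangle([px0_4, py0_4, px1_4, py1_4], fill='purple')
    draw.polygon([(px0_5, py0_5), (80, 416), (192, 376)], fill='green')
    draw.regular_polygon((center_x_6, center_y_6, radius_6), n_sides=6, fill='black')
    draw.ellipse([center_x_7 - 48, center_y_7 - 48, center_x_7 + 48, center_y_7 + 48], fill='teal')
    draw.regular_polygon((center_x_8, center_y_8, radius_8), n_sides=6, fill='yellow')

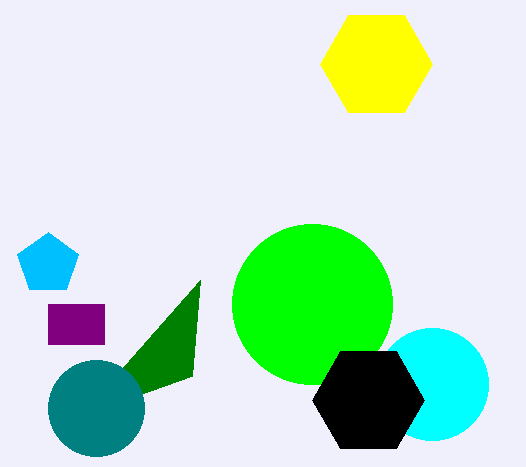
center_x_1 = 432, center_y_1 = 384, radius_1 = 56, center_x_2 = 312, center_y_2 = 304, center_x_3 = 48, center_y_3 = 264, radius_3 = 32, px0_4 = 48, py0_4 = 304, px1_4 = 104, py1_4 = 344, px0_5 = 200, py0_5 = 280, center_x_6 = 368, center_y_6 = 400, radius_6 = 56, center_x_7 = 96, center_y_7 = 408, center_x_8 = 376, center_y_8 = 64, radius_8 = 56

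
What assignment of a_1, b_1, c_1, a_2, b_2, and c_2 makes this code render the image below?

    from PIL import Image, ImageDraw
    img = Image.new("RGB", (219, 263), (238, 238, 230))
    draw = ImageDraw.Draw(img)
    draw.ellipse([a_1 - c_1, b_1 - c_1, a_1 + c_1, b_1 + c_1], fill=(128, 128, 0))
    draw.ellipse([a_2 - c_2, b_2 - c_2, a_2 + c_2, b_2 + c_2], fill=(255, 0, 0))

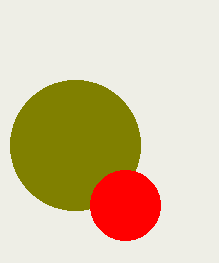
a_1 = 75; b_1 = 145; c_1 = 65; a_2 = 125; b_2 = 205; c_2 = 35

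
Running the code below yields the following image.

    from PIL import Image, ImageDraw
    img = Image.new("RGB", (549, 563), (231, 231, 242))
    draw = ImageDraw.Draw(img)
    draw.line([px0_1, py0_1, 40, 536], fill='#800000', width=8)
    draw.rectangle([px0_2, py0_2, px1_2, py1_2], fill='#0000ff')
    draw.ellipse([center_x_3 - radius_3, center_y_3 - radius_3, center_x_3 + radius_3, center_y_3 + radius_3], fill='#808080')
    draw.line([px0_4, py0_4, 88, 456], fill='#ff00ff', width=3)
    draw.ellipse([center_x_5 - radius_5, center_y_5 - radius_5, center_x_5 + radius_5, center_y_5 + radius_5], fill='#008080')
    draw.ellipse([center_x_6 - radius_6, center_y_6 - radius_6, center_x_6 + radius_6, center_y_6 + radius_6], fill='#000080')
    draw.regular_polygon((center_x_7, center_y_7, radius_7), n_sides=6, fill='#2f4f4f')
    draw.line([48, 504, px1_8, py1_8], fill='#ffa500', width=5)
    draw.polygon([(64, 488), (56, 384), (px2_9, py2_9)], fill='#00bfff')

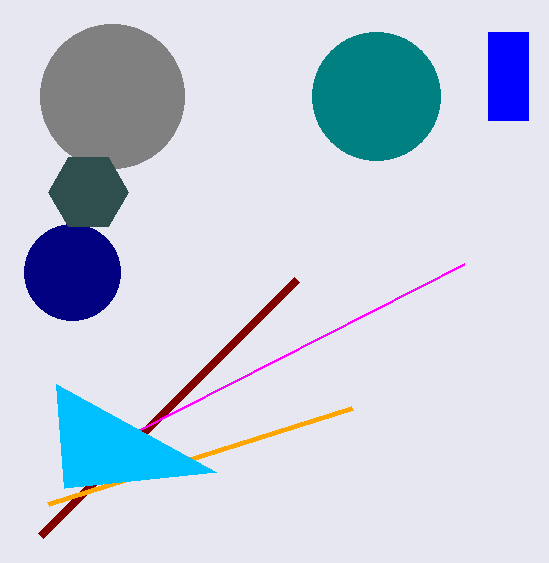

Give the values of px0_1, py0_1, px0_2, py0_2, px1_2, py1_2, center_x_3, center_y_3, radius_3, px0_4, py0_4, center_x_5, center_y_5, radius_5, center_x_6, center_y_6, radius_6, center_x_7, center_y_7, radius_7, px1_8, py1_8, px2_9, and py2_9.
px0_1 = 296, py0_1 = 280, px0_2 = 488, py0_2 = 32, px1_2 = 528, py1_2 = 120, center_x_3 = 112, center_y_3 = 96, radius_3 = 72, px0_4 = 464, py0_4 = 264, center_x_5 = 376, center_y_5 = 96, radius_5 = 64, center_x_6 = 72, center_y_6 = 272, radius_6 = 48, center_x_7 = 88, center_y_7 = 192, radius_7 = 40, px1_8 = 352, py1_8 = 408, px2_9 = 216, py2_9 = 472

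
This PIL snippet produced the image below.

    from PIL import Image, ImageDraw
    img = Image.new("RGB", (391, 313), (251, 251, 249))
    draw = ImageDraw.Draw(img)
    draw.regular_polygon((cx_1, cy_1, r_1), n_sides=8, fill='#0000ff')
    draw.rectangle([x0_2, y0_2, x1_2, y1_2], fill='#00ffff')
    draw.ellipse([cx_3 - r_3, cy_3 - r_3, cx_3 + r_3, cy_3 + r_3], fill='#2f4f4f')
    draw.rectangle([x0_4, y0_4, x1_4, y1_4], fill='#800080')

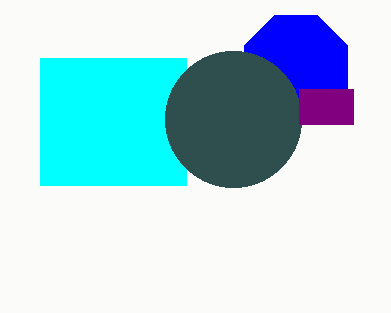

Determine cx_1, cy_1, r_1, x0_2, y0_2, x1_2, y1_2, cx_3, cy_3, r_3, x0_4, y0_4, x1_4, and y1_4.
cx_1 = 296, cy_1 = 67, r_1 = 56, x0_2 = 40, y0_2 = 58, x1_2 = 186, y1_2 = 185, cx_3 = 233, cy_3 = 119, r_3 = 68, x0_4 = 299, y0_4 = 89, x1_4 = 353, y1_4 = 124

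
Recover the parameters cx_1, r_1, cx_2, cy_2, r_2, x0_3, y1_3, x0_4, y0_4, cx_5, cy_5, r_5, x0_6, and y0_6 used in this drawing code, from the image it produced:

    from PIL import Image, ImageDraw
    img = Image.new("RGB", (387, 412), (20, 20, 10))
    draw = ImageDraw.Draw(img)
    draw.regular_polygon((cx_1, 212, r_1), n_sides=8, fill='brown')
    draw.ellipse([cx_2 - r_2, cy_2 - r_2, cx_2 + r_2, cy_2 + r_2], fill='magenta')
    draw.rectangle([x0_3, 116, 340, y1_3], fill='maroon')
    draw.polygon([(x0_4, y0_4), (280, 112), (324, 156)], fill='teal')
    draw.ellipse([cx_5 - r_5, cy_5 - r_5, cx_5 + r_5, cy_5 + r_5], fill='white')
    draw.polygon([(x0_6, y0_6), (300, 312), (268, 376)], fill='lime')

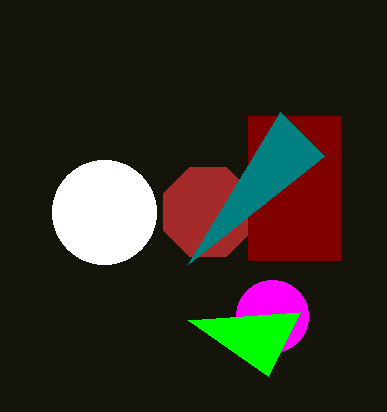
cx_1 = 208, r_1 = 48, cx_2 = 272, cy_2 = 316, r_2 = 36, x0_3 = 248, y1_3 = 260, x0_4 = 188, y0_4 = 264, cx_5 = 104, cy_5 = 212, r_5 = 52, x0_6 = 188, y0_6 = 320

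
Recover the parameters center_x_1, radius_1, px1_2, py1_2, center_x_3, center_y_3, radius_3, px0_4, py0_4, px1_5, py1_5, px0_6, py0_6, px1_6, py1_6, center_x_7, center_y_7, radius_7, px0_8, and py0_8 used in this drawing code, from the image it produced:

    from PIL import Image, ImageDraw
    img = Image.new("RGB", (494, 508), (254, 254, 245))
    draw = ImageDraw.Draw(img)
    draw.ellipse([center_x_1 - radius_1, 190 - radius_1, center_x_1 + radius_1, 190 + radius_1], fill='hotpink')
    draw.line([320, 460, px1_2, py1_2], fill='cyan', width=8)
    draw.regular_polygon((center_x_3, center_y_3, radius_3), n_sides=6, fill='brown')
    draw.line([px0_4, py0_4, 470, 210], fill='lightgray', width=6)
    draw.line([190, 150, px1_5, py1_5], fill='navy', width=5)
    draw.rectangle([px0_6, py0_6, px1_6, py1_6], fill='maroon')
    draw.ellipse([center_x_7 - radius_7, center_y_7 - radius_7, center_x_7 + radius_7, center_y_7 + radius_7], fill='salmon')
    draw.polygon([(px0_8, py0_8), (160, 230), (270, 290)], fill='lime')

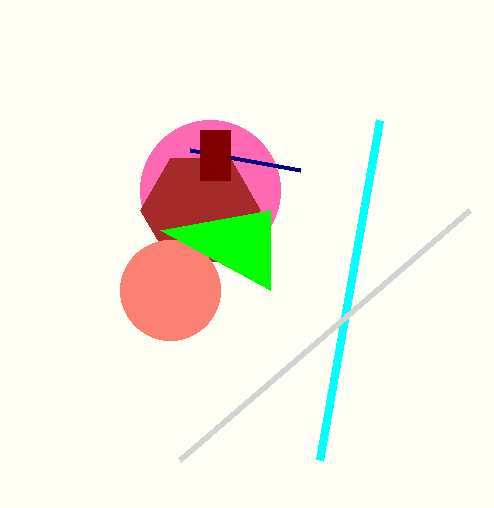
center_x_1 = 210, radius_1 = 70, px1_2 = 380, py1_2 = 120, center_x_3 = 200, center_y_3 = 210, radius_3 = 60, px0_4 = 180, py0_4 = 460, px1_5 = 300, py1_5 = 170, px0_6 = 200, py0_6 = 130, px1_6 = 230, py1_6 = 180, center_x_7 = 170, center_y_7 = 290, radius_7 = 50, px0_8 = 270, py0_8 = 210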